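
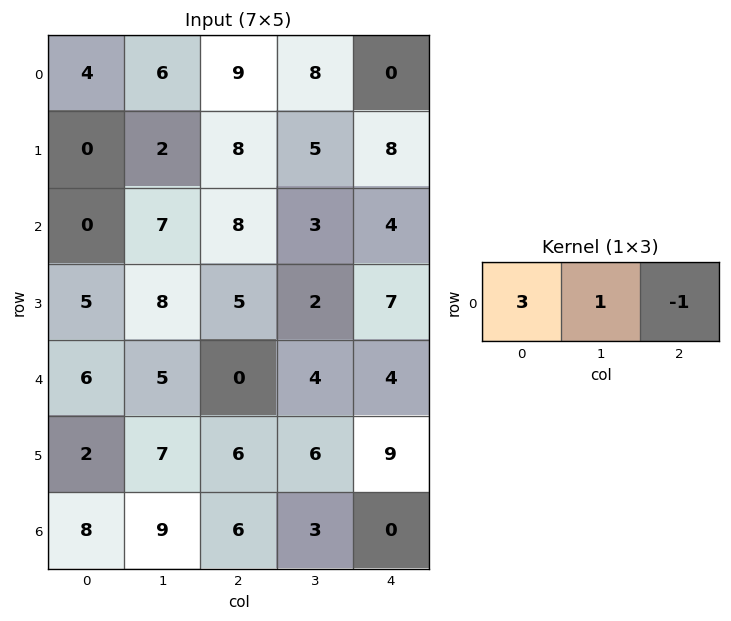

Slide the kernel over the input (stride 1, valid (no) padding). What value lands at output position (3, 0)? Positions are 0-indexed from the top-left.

18

The receptive field on the input at this output position is [5 8 5]. Elementwise product with the kernel and sum: 5·3 + 8·1 + 5·-1.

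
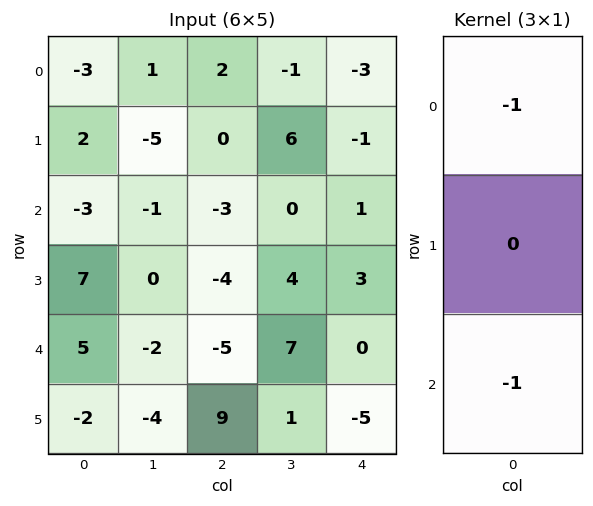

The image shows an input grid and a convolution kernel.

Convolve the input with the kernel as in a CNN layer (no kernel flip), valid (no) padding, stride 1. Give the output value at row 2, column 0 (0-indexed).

The receptive field on the input at this output position is [-3 / 7 / 5]. Elementwise product with the kernel and sum: -3·-1 + 5·-1.

-2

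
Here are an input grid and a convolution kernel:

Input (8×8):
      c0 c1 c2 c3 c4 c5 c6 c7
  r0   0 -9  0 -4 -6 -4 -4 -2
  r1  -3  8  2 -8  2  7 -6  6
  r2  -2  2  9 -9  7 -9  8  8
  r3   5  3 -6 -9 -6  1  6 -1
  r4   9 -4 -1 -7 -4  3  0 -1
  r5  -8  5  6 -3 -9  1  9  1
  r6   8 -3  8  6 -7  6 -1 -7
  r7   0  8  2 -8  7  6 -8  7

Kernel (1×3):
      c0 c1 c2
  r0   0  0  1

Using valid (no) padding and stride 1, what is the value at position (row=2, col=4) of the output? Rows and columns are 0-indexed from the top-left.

The receptive field on the input at this output position is [7 -9 8]. Elementwise product with the kernel and sum: 8·1.

8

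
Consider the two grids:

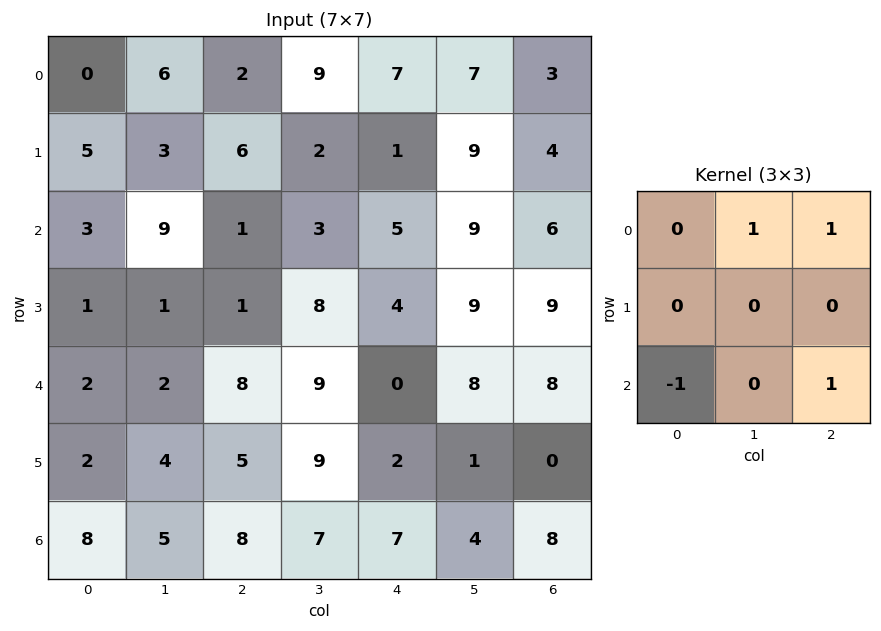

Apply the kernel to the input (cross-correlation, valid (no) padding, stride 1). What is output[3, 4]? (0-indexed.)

The receptive field on the input at this output position is [4 9 9 / 0 8 8 / 2 1 0]. Elementwise product with the kernel and sum: 9·1 + 9·1 + 2·-1 + 0·1.

16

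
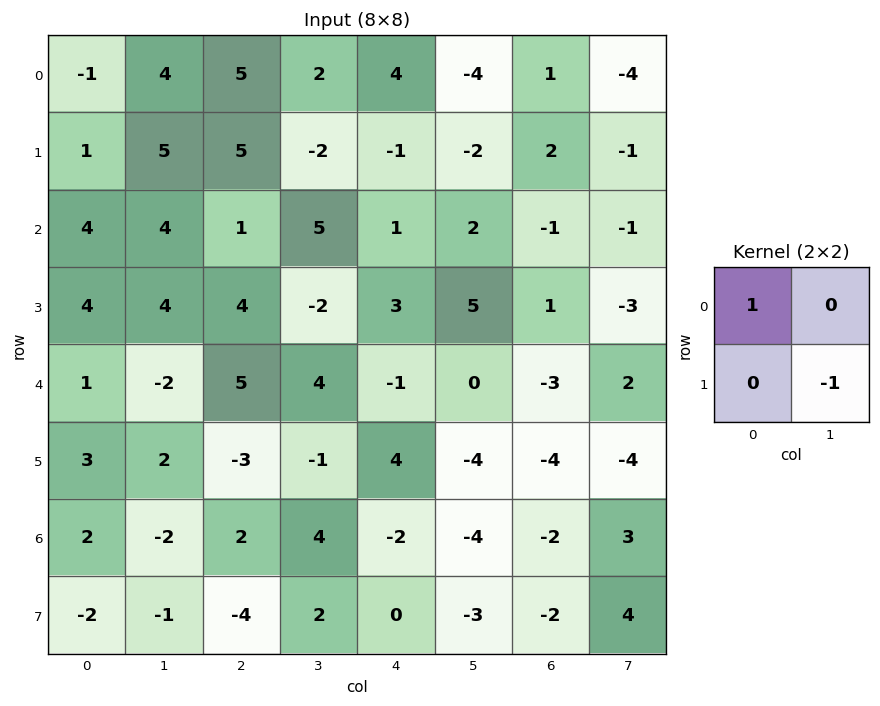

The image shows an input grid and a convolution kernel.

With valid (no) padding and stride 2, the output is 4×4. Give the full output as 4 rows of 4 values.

-6 7 6 2
0 3 -4 2
-1 6 3 1
3 0 1 -6

Output[0,0]: The receptive field on the input at this output position is [-1 4 / 1 5]. Elementwise product with the kernel and sum: -1·1 + 5·-1.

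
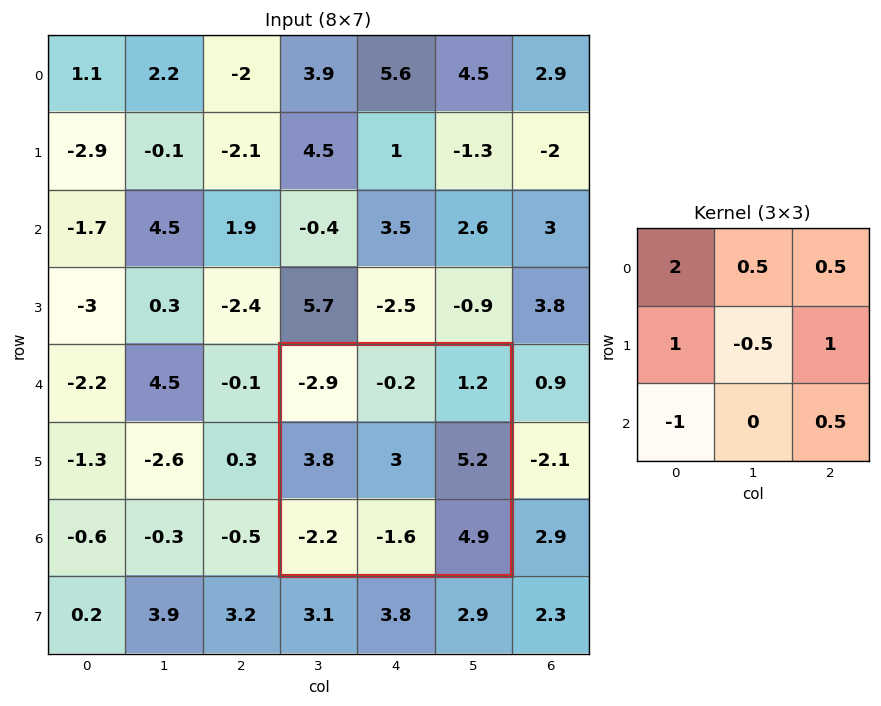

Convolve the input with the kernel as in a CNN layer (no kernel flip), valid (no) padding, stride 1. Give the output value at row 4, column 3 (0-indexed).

The receptive field on the input at this output position is [-2.9 -0.2 1.2 / 3.8 3 5.2 / -2.2 -1.6 4.9]. Elementwise product with the kernel and sum: -2.9·2 + -0.2·0.5 + 1.2·0.5 + 3.8·1 + 3·-0.5 + 5.2·1 + -2.2·-1 + 4.9·0.5.

6.85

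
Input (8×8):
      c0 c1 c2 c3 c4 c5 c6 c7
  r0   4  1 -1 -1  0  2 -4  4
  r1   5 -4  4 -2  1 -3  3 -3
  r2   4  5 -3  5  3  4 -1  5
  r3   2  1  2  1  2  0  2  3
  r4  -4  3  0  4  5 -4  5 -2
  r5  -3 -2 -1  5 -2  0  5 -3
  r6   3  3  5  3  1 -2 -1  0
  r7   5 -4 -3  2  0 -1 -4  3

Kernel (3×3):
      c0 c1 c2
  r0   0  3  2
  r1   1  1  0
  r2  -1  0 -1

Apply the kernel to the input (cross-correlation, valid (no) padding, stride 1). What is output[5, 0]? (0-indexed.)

-4

The receptive field on the input at this output position is [-3 -2 -1 / 3 3 5 / 5 -4 -3]. Elementwise product with the kernel and sum: -2·3 + -1·2 + 3·1 + 3·1 + 5·-1 + -3·-1.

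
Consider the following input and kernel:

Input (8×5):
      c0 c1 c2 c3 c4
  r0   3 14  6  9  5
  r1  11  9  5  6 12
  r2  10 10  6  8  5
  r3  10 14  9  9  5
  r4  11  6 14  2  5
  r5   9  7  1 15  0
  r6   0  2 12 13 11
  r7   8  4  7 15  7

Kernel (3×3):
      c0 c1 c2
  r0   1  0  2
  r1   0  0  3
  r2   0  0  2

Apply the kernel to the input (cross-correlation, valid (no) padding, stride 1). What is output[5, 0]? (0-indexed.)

61

The receptive field on the input at this output position is [9 7 1 / 0 2 12 / 8 4 7]. Elementwise product with the kernel and sum: 9·1 + 1·2 + 12·3 + 7·2.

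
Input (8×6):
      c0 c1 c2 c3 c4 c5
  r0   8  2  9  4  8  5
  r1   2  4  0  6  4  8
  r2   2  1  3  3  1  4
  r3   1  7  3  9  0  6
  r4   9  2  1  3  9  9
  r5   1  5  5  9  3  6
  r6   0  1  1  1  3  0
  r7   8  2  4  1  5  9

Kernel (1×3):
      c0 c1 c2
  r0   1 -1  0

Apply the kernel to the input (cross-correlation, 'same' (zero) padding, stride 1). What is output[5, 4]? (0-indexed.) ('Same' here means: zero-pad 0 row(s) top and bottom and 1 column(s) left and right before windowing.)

The receptive field on the zero-padded input at this output position is [9 3 6]. Elementwise product with the kernel and sum: 9·1 + 3·-1.

6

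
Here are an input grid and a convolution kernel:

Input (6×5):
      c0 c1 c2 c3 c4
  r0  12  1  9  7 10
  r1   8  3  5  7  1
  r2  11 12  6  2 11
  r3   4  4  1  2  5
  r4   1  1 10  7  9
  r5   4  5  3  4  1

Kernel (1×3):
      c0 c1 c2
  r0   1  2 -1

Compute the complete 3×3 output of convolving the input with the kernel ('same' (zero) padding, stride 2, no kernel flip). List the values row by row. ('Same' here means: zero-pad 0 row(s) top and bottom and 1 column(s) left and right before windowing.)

Output[0,0]: The receptive field on the zero-padded input at this output position is [0 12 1]. Elementwise product with the kernel and sum: 0·1 + 12·2 + 1·-1.

23 12 27
10 22 24
1 14 25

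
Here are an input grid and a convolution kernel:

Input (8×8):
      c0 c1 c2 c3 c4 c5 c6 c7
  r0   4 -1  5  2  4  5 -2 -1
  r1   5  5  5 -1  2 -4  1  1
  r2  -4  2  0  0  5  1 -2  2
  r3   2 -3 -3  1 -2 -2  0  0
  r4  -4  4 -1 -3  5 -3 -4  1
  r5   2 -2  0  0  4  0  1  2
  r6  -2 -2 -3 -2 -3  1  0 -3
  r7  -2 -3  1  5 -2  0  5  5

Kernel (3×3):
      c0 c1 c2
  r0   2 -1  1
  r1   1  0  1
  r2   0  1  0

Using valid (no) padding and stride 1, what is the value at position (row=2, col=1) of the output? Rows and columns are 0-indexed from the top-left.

The receptive field on the input at this output position is [2 0 0 / -3 -3 1 / 4 -1 -3]. Elementwise product with the kernel and sum: 2·2 + 0·-1 + 0·1 + -3·1 + 1·1 + -1·1.

1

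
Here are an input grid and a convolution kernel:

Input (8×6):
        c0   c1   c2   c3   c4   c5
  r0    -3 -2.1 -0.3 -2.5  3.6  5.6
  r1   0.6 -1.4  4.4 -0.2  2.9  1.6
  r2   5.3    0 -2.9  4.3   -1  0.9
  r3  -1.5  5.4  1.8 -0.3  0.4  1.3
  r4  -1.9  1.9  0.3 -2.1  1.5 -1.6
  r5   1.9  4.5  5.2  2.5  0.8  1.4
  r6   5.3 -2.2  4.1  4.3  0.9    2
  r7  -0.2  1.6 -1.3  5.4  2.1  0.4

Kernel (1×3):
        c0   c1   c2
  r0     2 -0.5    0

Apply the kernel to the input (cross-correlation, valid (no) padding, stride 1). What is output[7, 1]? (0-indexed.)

3.85

The receptive field on the input at this output position is [1.6 -1.3 5.4]. Elementwise product with the kernel and sum: 1.6·2 + -1.3·-0.5.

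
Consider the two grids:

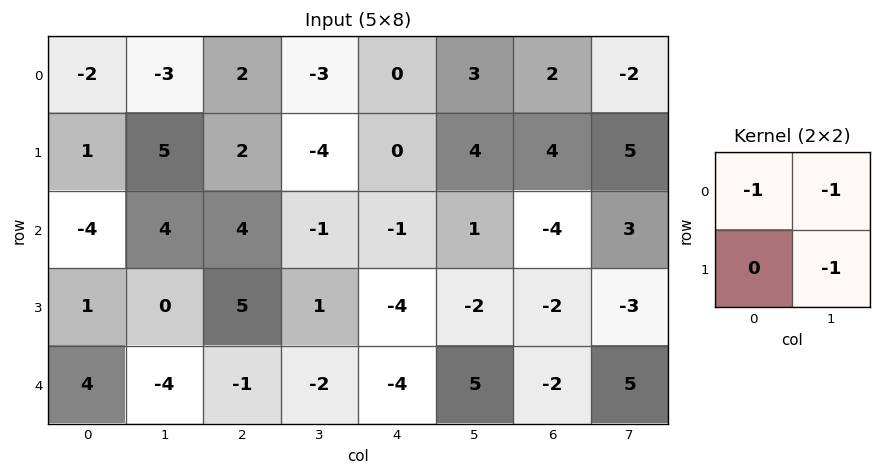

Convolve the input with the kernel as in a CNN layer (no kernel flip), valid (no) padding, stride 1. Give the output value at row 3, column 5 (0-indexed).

The receptive field on the input at this output position is [-2 -2 / 5 -2]. Elementwise product with the kernel and sum: -2·-1 + -2·-1 + -2·-1.

6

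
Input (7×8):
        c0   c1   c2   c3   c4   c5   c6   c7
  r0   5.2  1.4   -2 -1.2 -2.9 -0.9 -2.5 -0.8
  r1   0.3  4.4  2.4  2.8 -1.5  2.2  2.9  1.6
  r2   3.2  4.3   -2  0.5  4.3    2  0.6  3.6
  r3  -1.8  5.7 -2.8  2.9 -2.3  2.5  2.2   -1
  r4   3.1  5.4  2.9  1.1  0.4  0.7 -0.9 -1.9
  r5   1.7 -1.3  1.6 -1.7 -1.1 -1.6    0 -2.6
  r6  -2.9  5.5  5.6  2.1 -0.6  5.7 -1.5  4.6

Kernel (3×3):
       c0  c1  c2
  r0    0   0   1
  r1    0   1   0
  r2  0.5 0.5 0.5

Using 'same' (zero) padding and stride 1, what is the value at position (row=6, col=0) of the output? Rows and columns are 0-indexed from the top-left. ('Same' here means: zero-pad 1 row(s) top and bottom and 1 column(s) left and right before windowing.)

-4.2

The receptive field on the zero-padded input at this output position is [0 1.7 -1.3 / 0 -2.9 5.5 / 0 0 0]. Elementwise product with the kernel and sum: -1.3·1 + -2.9·1 + 0·0.5 + 0·0.5 + 0·0.5.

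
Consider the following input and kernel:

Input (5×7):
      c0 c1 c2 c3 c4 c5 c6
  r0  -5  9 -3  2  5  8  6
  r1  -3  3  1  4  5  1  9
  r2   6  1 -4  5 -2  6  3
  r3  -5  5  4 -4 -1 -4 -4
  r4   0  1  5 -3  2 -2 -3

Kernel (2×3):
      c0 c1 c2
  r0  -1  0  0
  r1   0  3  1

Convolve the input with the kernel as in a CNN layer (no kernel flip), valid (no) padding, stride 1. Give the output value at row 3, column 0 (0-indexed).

13

The receptive field on the input at this output position is [-5 5 4 / 0 1 5]. Elementwise product with the kernel and sum: -5·-1 + 1·3 + 5·1.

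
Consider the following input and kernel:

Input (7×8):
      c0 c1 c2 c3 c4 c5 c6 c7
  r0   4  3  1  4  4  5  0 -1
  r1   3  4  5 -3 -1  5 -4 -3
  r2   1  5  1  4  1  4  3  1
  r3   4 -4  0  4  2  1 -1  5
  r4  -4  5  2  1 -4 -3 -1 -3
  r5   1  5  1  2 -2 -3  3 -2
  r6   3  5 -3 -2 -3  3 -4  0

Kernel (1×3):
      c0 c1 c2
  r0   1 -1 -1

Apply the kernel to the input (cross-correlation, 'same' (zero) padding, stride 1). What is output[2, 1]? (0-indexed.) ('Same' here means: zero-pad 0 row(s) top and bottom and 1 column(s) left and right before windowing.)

-5

The receptive field on the zero-padded input at this output position is [1 5 1]. Elementwise product with the kernel and sum: 1·1 + 5·-1 + 1·-1.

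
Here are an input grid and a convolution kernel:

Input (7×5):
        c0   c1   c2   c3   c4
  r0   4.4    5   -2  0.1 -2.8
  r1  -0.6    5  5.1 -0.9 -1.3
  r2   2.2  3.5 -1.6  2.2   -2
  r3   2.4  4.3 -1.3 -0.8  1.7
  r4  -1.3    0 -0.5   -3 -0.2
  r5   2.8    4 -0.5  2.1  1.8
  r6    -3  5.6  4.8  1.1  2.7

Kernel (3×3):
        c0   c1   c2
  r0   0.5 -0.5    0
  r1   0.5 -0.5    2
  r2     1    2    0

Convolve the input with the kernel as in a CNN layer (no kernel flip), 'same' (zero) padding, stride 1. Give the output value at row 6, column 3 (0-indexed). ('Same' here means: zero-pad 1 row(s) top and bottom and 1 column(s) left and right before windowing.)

The receptive field on the zero-padded input at this output position is [-0.5 2.1 1.8 / 4.8 1.1 2.7 / 0 0 0]. Elementwise product with the kernel and sum: -0.5·0.5 + 2.1·-0.5 + 4.8·0.5 + 1.1·-0.5 + 2.7·2 + 0·1 + 0·2.

5.95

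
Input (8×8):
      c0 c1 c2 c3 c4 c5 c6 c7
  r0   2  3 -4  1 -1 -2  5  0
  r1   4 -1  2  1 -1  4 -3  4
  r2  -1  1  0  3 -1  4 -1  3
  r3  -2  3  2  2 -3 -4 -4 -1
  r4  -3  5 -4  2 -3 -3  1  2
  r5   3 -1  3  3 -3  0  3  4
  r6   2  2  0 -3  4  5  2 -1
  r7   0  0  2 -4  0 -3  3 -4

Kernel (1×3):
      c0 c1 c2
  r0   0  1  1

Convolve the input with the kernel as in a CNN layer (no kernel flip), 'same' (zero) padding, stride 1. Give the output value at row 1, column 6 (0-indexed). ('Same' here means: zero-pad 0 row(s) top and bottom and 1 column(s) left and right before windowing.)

The receptive field on the zero-padded input at this output position is [4 -3 4]. Elementwise product with the kernel and sum: -3·1 + 4·1.

1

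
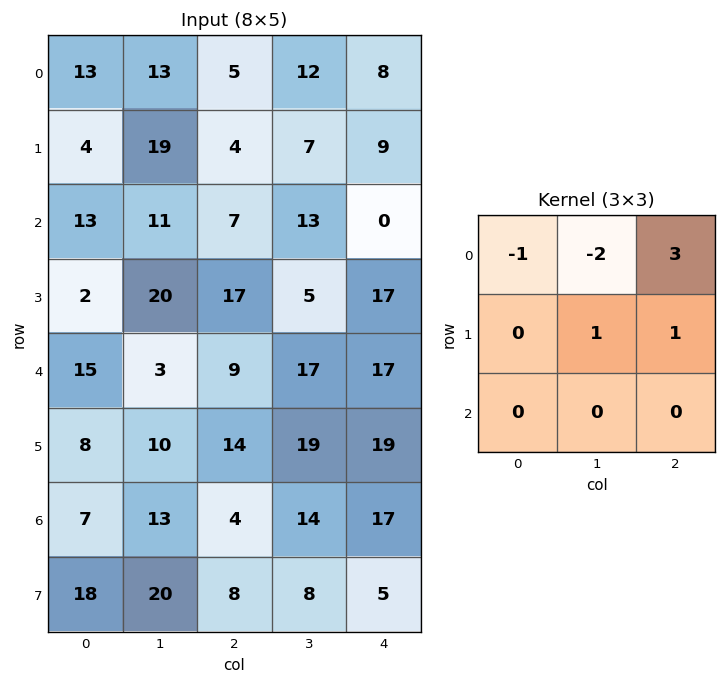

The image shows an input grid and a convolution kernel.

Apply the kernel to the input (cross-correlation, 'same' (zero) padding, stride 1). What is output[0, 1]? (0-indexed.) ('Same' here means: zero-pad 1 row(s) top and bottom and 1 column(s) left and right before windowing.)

The receptive field on the zero-padded input at this output position is [0 0 0 / 13 13 5 / 4 19 4]. Elementwise product with the kernel and sum: 0·-1 + 0·-2 + 0·3 + 13·1 + 5·1.

18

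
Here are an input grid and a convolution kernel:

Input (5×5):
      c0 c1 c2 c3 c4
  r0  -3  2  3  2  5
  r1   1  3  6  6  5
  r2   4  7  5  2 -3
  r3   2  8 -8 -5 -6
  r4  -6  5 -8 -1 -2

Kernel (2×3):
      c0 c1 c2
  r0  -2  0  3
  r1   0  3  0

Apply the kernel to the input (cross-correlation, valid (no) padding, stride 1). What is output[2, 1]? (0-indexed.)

-32

The receptive field on the input at this output position is [7 5 2 / 8 -8 -5]. Elementwise product with the kernel and sum: 7·-2 + 2·3 + -8·3.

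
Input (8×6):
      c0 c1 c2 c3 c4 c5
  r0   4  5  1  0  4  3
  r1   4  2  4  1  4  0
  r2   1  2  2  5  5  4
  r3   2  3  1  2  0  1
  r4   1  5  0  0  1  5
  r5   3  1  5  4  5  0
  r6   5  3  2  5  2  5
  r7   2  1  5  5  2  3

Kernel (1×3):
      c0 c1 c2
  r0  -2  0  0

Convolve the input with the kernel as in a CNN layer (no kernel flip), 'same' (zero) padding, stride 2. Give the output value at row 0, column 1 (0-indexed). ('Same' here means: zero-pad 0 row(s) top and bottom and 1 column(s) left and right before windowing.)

The receptive field on the zero-padded input at this output position is [5 1 0]. Elementwise product with the kernel and sum: 5·-2.

-10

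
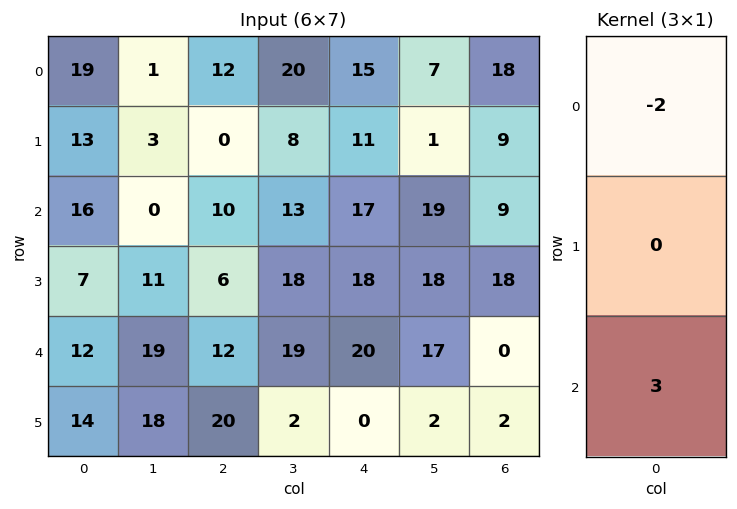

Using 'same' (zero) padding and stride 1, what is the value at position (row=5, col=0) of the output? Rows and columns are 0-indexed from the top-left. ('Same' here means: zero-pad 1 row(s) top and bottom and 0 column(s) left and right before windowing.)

-24

The receptive field on the zero-padded input at this output position is [12 / 14 / 0]. Elementwise product with the kernel and sum: 12·-2 + 0·3.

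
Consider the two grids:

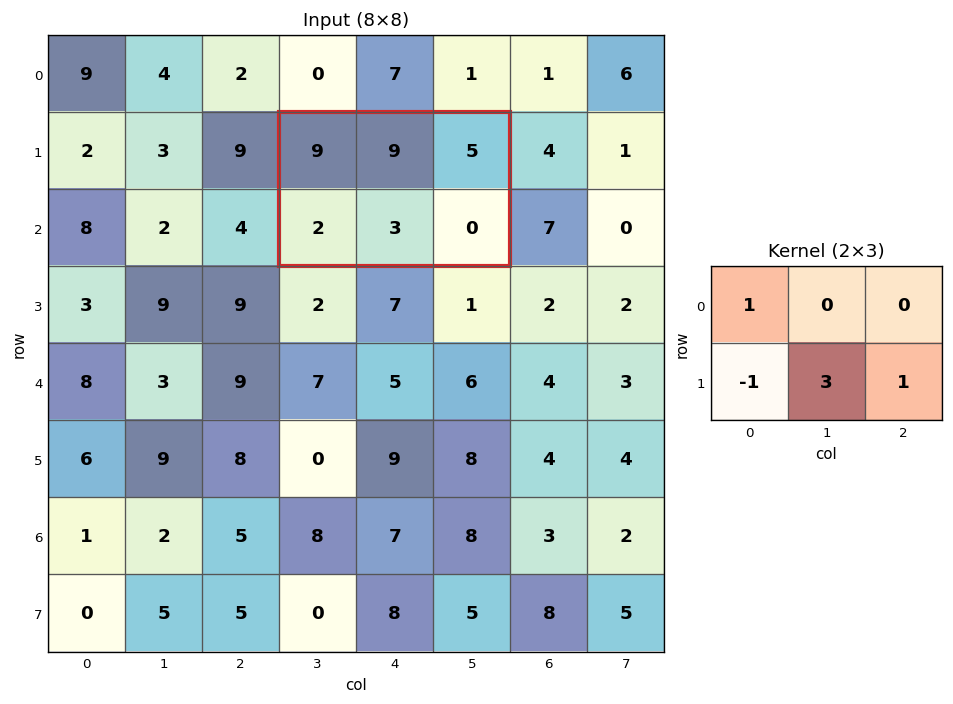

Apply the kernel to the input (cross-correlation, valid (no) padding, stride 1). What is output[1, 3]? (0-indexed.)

The receptive field on the input at this output position is [9 9 5 / 2 3 0]. Elementwise product with the kernel and sum: 9·1 + 2·-1 + 3·3 + 0·1.

16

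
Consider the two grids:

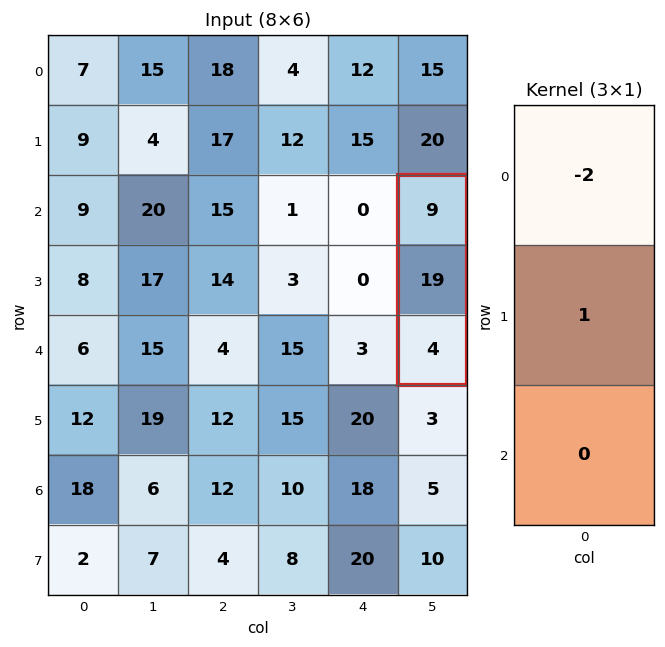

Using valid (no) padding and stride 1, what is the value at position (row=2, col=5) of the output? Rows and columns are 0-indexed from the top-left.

1

The receptive field on the input at this output position is [9 / 19 / 4]. Elementwise product with the kernel and sum: 9·-2 + 19·1.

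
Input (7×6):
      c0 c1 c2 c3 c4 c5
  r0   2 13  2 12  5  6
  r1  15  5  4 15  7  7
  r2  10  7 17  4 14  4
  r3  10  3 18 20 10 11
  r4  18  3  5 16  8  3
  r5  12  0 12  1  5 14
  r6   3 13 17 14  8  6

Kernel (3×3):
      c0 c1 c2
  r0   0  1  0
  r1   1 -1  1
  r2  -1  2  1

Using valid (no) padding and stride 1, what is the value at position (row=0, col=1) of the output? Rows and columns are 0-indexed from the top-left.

The receptive field on the input at this output position is [13 2 12 / 5 4 15 / 7 17 4]. Elementwise product with the kernel and sum: 2·1 + 5·1 + 4·-1 + 15·1 + 7·-1 + 17·2 + 4·1.

49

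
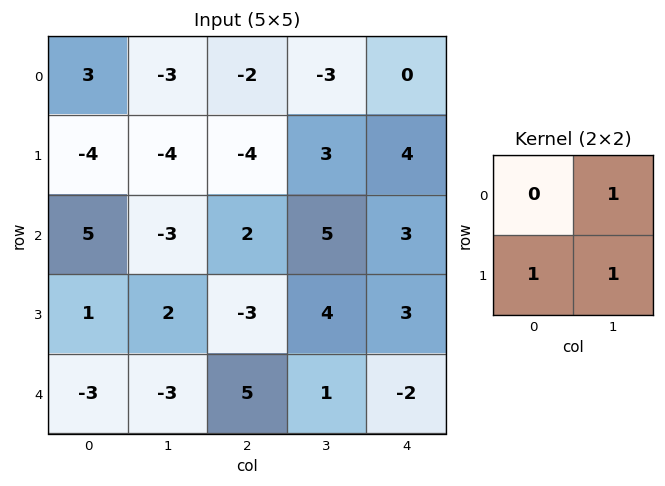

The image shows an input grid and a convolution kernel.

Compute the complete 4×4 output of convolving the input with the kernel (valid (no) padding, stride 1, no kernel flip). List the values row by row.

-11 -10 -4 7
-2 -5 10 12
0 1 6 10
-4 -1 10 2

Output[0,0]: The receptive field on the input at this output position is [3 -3 / -4 -4]. Elementwise product with the kernel and sum: -3·1 + -4·1 + -4·1.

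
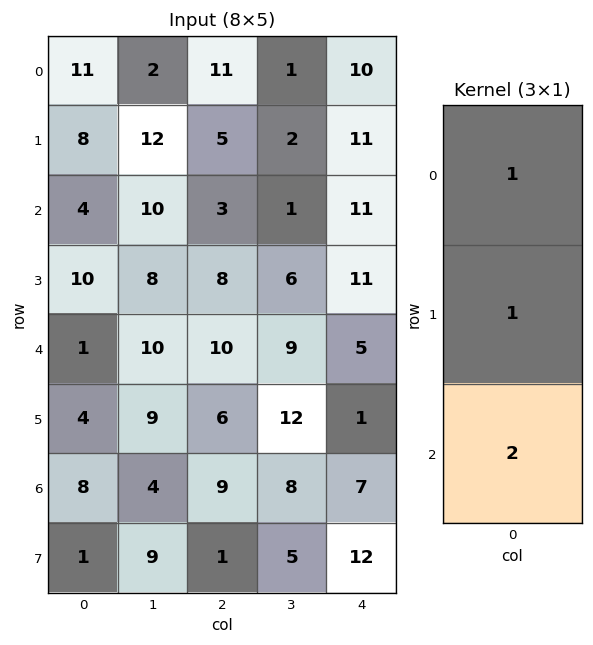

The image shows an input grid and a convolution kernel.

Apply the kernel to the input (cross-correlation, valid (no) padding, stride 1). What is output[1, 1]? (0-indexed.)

The receptive field on the input at this output position is [12 / 10 / 8]. Elementwise product with the kernel and sum: 12·1 + 10·1 + 8·2.

38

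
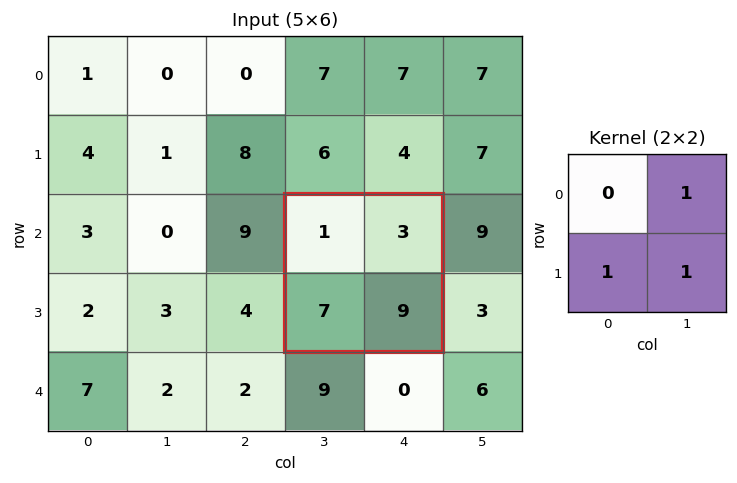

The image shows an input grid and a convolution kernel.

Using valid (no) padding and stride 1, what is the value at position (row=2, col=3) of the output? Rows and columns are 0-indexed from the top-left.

19

The receptive field on the input at this output position is [1 3 / 7 9]. Elementwise product with the kernel and sum: 3·1 + 7·1 + 9·1.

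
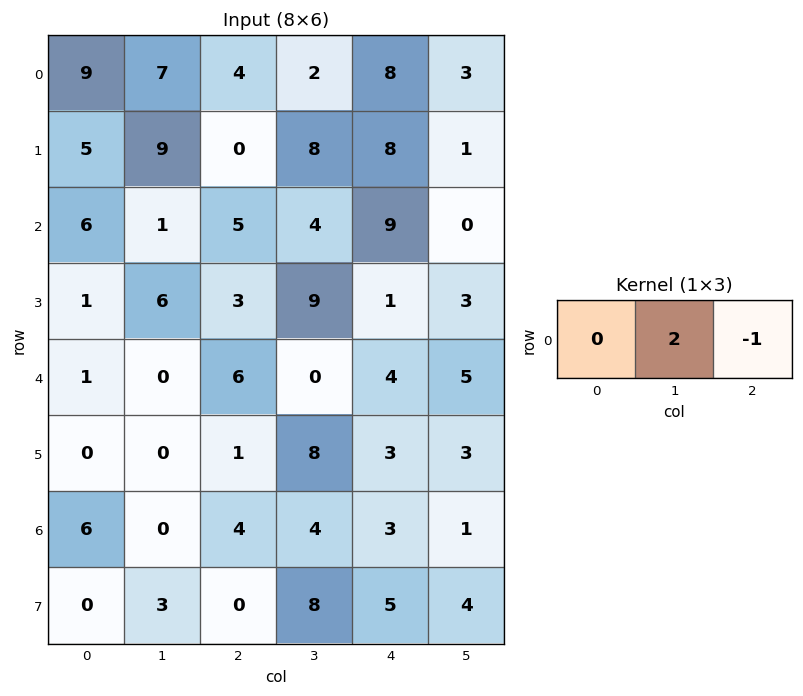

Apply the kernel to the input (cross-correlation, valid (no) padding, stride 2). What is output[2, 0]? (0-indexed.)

-6

The receptive field on the input at this output position is [1 0 6]. Elementwise product with the kernel and sum: 0·2 + 6·-1.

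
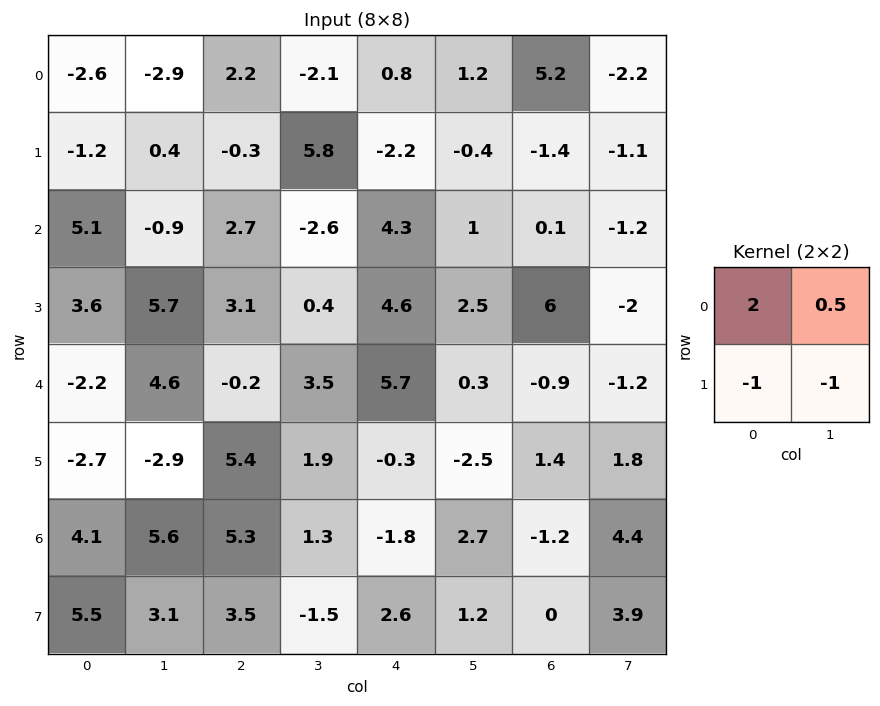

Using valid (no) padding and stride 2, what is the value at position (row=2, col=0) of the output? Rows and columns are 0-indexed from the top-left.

3.5

The receptive field on the input at this output position is [-2.2 4.6 / -2.7 -2.9]. Elementwise product with the kernel and sum: -2.2·2 + 4.6·0.5 + -2.7·-1 + -2.9·-1.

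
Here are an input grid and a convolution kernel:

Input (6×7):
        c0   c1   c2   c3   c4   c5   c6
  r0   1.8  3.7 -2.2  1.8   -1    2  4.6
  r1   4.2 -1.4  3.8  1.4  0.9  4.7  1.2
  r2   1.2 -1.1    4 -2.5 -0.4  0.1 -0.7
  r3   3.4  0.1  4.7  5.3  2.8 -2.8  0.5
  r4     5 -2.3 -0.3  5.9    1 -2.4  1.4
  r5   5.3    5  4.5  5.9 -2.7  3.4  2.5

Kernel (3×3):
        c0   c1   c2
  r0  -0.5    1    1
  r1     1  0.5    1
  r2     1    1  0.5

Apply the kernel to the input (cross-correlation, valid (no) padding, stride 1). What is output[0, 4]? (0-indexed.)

The receptive field on the input at this output position is [-1 2 4.6 / 0.9 4.7 1.2 / -0.4 0.1 -0.7]. Elementwise product with the kernel and sum: -1·-0.5 + 2·1 + 4.6·1 + 0.9·1 + 4.7·0.5 + 1.2·1 + -0.4·1 + 0.1·1 + -0.7·0.5.

10.9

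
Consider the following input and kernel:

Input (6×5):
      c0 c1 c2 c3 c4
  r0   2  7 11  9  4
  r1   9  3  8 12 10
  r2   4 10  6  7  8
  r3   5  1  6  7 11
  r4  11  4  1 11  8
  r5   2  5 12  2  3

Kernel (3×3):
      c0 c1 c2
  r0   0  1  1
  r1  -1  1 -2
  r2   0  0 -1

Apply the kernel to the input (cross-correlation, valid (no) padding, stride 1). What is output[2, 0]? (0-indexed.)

The receptive field on the input at this output position is [4 10 6 / 5 1 6 / 11 4 1]. Elementwise product with the kernel and sum: 10·1 + 6·1 + 5·-1 + 1·1 + 6·-2 + 1·-1.

-1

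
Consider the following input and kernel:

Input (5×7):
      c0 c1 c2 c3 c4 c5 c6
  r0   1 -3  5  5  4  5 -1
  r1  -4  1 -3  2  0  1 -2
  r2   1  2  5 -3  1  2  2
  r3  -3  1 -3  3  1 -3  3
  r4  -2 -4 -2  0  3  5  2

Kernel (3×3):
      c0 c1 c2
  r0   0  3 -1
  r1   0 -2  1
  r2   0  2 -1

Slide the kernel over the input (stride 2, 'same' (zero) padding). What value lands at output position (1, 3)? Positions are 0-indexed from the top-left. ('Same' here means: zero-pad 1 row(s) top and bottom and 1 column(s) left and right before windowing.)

-4

The receptive field on the zero-padded input at this output position is [1 -2 0 / 2 2 0 / -3 3 0]. Elementwise product with the kernel and sum: -2·3 + 0·-1 + 2·-2 + 0·1 + 3·2 + 0·-1.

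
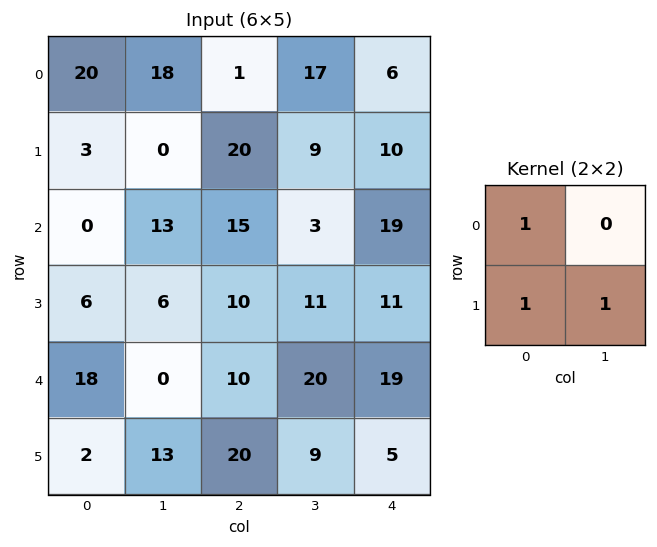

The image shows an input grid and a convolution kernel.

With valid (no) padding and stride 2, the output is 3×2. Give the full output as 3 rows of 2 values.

Output[0,0]: The receptive field on the input at this output position is [20 18 / 3 0]. Elementwise product with the kernel and sum: 20·1 + 3·1 + 0·1.

23 30
12 36
33 39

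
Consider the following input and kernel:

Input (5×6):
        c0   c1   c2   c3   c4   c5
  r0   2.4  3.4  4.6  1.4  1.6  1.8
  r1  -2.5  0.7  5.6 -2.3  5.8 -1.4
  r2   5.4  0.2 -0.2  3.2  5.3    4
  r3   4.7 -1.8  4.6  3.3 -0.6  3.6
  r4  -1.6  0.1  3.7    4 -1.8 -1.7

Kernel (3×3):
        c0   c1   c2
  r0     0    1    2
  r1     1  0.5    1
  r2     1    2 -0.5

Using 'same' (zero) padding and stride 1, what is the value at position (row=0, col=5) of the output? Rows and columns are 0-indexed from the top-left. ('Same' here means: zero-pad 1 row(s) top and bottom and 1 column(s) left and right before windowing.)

5.5

The receptive field on the zero-padded input at this output position is [0 0 0 / 1.6 1.8 0 / 5.8 -1.4 0]. Elementwise product with the kernel and sum: 0·1 + 0·2 + 1.6·1 + 1.8·0.5 + 0·1 + 5.8·1 + -1.4·2 + 0·-0.5.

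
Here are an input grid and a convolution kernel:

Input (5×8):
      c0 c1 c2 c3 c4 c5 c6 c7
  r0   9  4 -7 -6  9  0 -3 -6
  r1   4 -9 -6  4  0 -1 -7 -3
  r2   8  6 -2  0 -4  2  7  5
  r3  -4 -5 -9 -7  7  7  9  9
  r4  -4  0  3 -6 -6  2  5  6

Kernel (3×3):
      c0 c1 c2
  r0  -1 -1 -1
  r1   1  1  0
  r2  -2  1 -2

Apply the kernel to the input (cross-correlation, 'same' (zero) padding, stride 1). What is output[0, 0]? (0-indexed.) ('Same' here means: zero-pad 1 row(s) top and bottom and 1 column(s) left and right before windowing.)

The receptive field on the zero-padded input at this output position is [0 0 0 / 0 9 4 / 0 4 -9]. Elementwise product with the kernel and sum: 0·-1 + 0·-1 + 0·-1 + 0·1 + 9·1 + 0·-2 + 4·1 + -9·-2.

31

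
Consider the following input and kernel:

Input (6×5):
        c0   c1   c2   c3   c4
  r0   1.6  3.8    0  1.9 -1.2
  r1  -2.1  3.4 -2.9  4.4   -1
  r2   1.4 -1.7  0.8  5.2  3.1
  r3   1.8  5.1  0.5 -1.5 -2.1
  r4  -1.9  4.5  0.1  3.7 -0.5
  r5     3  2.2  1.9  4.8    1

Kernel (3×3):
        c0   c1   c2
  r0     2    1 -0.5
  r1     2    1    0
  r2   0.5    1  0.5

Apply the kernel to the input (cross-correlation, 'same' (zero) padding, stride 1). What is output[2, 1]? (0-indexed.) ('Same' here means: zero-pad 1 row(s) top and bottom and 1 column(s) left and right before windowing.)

The receptive field on the zero-padded input at this output position is [-2.1 3.4 -2.9 / 1.4 -1.7 0.8 / 1.8 5.1 0.5]. Elementwise product with the kernel and sum: -2.1·2 + 3.4·1 + -2.9·-0.5 + 1.4·2 + -1.7·1 + 1.8·0.5 + 5.1·1 + 0.5·0.5.

8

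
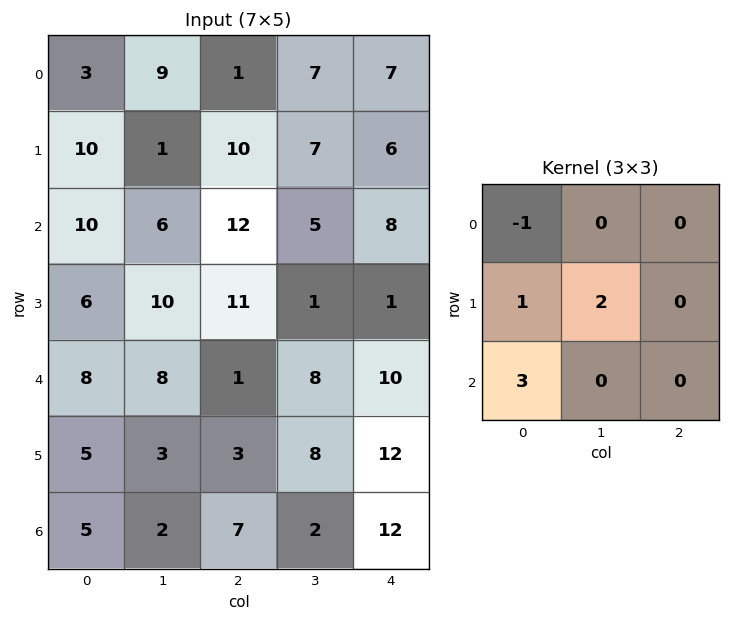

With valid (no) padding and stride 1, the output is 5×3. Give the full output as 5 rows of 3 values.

Output[0,0]: The receptive field on the input at this output position is [3 9 1 / 10 1 10 / 10 6 12]. Elementwise product with the kernel and sum: 3·-1 + 10·1 + 1·2 + 10·3.

39 30 59
30 59 45
40 50 4
33 9 15
18 7 39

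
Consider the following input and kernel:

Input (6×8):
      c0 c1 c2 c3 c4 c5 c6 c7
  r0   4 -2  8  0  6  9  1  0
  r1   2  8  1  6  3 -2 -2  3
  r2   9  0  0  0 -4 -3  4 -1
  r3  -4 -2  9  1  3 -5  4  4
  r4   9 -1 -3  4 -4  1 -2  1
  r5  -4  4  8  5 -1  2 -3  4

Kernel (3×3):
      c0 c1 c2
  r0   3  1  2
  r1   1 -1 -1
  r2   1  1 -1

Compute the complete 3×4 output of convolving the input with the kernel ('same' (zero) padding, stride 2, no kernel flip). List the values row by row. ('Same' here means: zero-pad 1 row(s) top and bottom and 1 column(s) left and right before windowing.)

-8 -7 -4 1
7 43 33 -13
-24 10 5 -6

Output[0,0]: The receptive field on the zero-padded input at this output position is [0 0 0 / 0 4 -2 / 0 2 8]. Elementwise product with the kernel and sum: 0·3 + 0·1 + 0·2 + 0·1 + 4·-1 + -2·-1 + 0·1 + 2·1 + 8·-1.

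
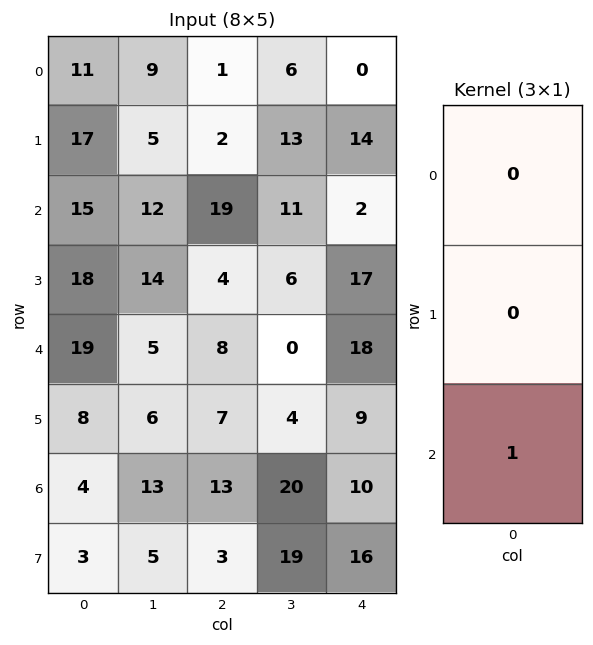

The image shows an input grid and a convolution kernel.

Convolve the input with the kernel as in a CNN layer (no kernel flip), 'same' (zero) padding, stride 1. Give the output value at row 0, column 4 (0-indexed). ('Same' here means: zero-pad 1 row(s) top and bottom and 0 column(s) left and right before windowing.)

14

The receptive field on the zero-padded input at this output position is [0 / 0 / 14]. Elementwise product with the kernel and sum: 14·1.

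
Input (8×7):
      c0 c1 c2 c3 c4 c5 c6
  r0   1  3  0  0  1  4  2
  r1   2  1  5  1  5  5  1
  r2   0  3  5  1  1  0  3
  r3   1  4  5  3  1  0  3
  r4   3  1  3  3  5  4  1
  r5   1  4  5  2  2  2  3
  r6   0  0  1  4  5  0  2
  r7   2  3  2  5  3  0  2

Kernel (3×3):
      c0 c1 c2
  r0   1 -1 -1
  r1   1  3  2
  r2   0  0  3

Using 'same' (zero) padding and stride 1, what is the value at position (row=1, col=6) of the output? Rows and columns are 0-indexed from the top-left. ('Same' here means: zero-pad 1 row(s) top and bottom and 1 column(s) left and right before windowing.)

The receptive field on the zero-padded input at this output position is [4 2 0 / 5 1 0 / 0 3 0]. Elementwise product with the kernel and sum: 4·1 + 2·-1 + 0·-1 + 5·1 + 1·3 + 0·2 + 0·3.

10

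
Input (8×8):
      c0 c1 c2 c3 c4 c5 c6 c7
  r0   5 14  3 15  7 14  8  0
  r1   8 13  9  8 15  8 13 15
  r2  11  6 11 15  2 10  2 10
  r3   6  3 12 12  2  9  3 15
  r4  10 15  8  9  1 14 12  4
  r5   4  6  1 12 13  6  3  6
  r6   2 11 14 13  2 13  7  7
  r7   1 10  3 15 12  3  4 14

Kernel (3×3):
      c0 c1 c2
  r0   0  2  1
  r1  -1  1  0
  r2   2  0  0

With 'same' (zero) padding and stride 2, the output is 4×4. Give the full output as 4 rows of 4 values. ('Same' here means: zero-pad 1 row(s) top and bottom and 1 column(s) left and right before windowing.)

Output[0,0]: The receptive field on the zero-padded input at this output position is [0 0 0 / 0 5 14 / 0 8 13]. Elementwise product with the kernel and sum: 0·2 + 0·1 + 0·-1 + 5·1 + 0·2.
Output[0,1]: The receptive field on the zero-padded input at this output position is [0 0 0 / 14 3 15 / 13 9 8]. Elementwise product with the kernel and sum: 0·2 + 0·1 + 14·-1 + 3·1 + 13·2.

5 15 8 10
40 37 49 51
25 41 29 31
16 37 51 12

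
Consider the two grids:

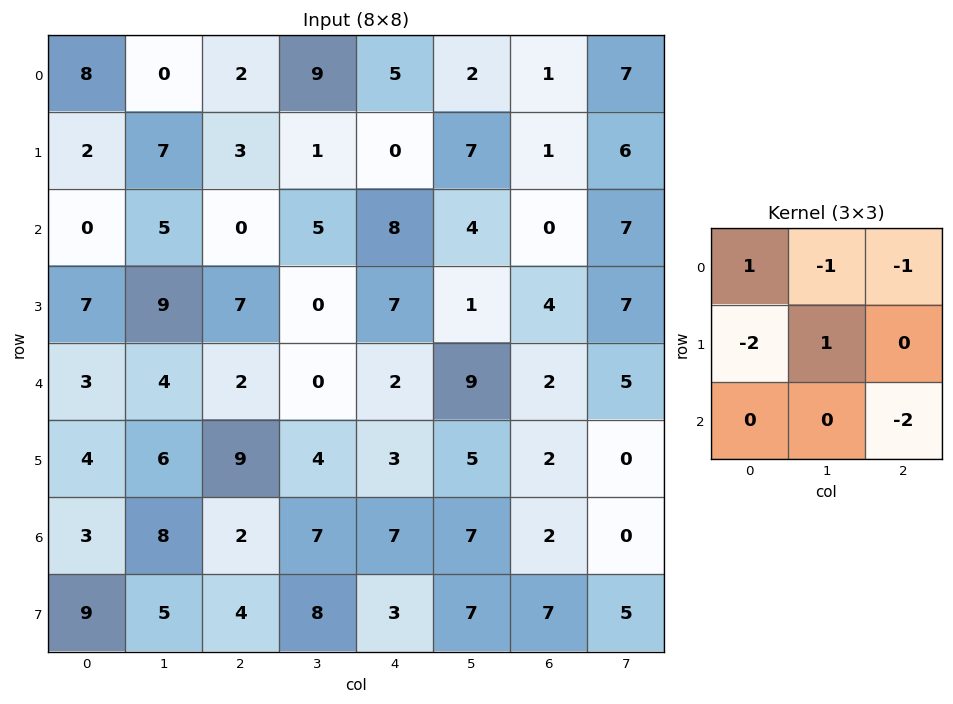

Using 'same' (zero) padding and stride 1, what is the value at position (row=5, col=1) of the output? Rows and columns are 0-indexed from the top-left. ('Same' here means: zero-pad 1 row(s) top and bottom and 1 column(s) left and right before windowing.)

-9

The receptive field on the zero-padded input at this output position is [3 4 2 / 4 6 9 / 3 8 2]. Elementwise product with the kernel and sum: 3·1 + 4·-1 + 2·-1 + 4·-2 + 6·1 + 2·-2.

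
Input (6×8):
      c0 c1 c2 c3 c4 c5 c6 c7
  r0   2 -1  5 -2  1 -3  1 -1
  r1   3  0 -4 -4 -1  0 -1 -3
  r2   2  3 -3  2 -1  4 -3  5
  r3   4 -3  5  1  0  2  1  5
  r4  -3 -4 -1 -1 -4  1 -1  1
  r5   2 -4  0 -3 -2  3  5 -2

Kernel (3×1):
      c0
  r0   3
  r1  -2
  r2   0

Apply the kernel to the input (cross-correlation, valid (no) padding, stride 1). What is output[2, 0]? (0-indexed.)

-2

The receptive field on the input at this output position is [2 / 4 / -3]. Elementwise product with the kernel and sum: 2·3 + 4·-2.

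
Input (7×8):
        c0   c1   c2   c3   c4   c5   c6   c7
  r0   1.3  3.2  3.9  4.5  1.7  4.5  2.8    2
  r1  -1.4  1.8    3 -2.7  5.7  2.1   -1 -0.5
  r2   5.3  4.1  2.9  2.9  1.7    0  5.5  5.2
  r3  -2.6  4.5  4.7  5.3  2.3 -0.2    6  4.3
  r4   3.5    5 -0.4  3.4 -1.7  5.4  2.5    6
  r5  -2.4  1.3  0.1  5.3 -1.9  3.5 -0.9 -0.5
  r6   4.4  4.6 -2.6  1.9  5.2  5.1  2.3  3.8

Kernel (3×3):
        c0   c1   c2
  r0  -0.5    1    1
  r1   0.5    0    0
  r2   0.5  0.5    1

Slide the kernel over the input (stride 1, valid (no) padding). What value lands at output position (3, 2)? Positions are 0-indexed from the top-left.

The receptive field on the input at this output position is [4.7 5.3 2.3 / -0.4 3.4 -1.7 / 0.1 5.3 -1.9]. Elementwise product with the kernel and sum: 4.7·-0.5 + 5.3·1 + 2.3·1 + -0.4·0.5 + 0.1·0.5 + 5.3·0.5 + -1.9·1.

5.85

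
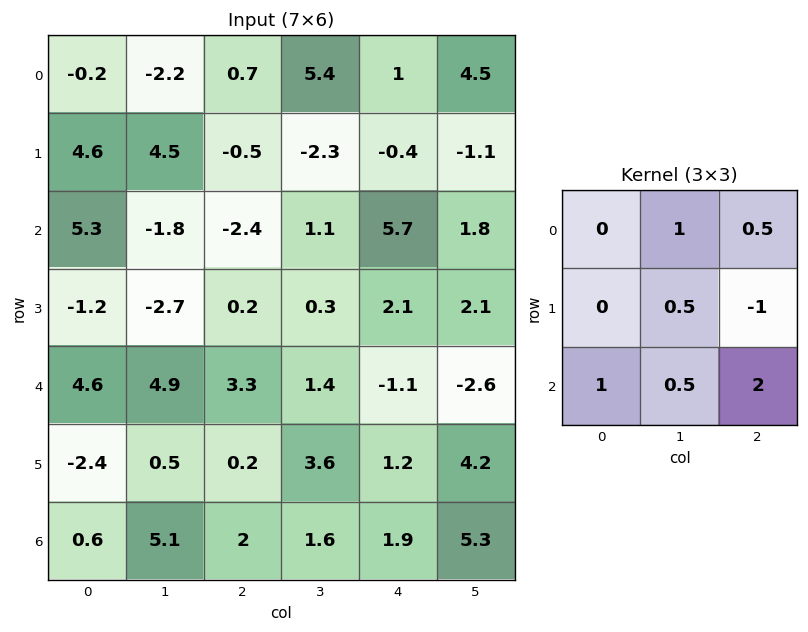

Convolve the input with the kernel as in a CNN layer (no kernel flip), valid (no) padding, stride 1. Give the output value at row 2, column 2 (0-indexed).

3.8

The receptive field on the input at this output position is [-2.4 1.1 5.7 / 0.2 0.3 2.1 / 3.3 1.4 -1.1]. Elementwise product with the kernel and sum: 1.1·1 + 5.7·0.5 + 0.3·0.5 + 2.1·-1 + 3.3·1 + 1.4·0.5 + -1.1·2.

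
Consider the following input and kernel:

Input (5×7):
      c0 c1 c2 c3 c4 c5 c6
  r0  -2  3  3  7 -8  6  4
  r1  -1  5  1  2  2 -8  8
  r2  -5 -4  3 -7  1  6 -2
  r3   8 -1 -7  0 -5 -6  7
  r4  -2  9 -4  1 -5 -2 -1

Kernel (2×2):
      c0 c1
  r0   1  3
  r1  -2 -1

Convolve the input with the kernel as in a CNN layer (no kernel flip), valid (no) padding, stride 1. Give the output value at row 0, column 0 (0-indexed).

The receptive field on the input at this output position is [-2 3 / -1 5]. Elementwise product with the kernel and sum: -2·1 + 3·3 + -1·-2 + 5·-1.

4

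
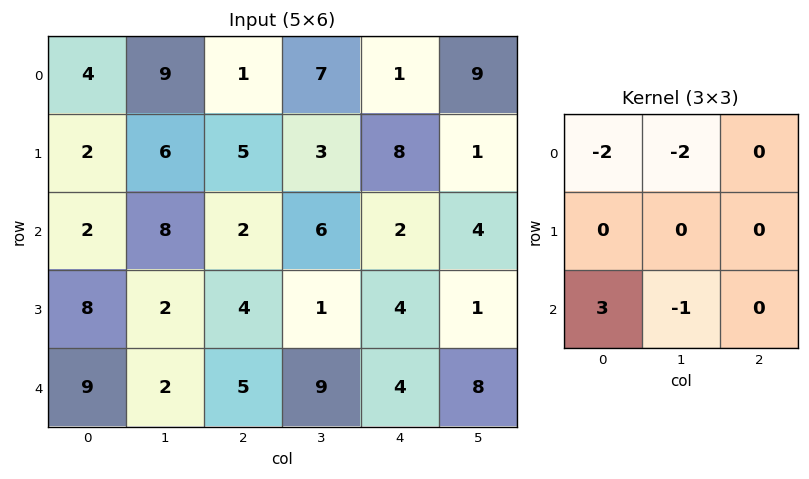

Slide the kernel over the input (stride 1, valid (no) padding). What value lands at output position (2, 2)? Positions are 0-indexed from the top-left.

The receptive field on the input at this output position is [2 6 2 / 4 1 4 / 5 9 4]. Elementwise product with the kernel and sum: 2·-2 + 6·-2 + 5·3 + 9·-1.

-10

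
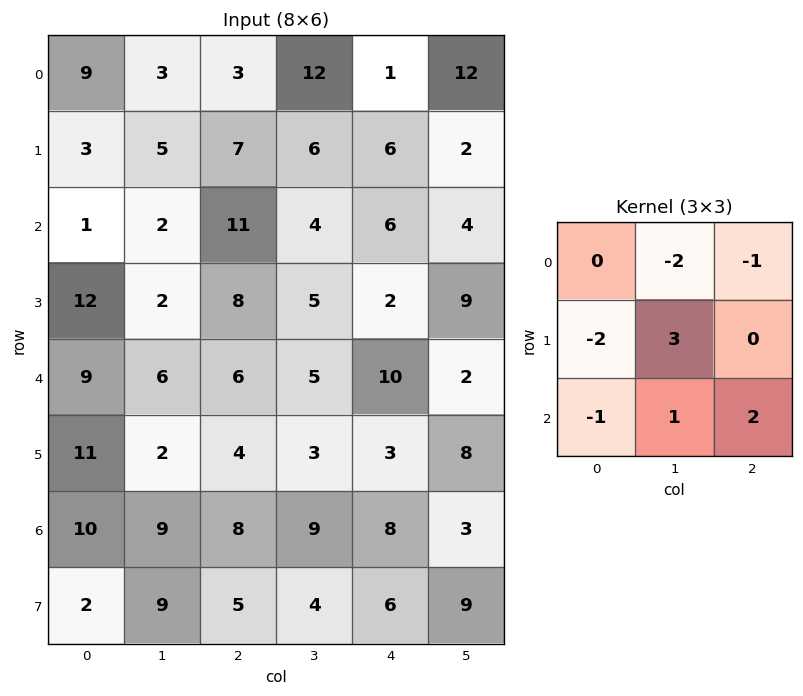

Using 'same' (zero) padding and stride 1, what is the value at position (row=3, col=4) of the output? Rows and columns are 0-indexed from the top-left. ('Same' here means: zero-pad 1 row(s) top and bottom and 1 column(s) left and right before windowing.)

-11

The receptive field on the zero-padded input at this output position is [4 6 4 / 5 2 9 / 5 10 2]. Elementwise product with the kernel and sum: 6·-2 + 4·-1 + 5·-2 + 2·3 + 5·-1 + 10·1 + 2·2.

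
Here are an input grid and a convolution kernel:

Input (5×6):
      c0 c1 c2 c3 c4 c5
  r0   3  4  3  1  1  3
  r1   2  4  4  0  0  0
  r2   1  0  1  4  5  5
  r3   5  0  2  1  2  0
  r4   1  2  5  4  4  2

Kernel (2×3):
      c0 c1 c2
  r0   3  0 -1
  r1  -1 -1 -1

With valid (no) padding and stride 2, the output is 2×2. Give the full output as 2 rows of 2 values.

-4 4
-5 -7

Output[0,0]: The receptive field on the input at this output position is [3 4 3 / 2 4 4]. Elementwise product with the kernel and sum: 3·3 + 3·-1 + 2·-1 + 4·-1 + 4·-1.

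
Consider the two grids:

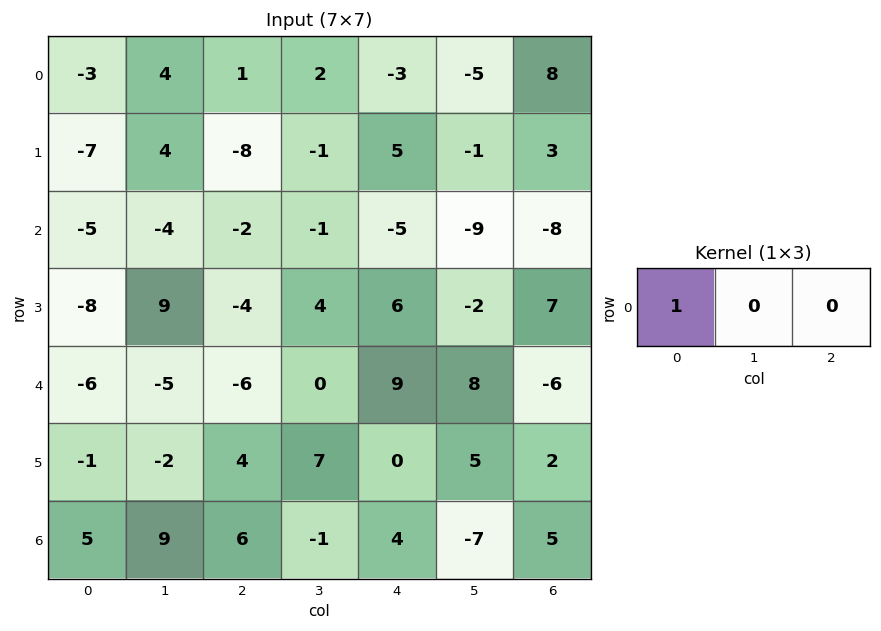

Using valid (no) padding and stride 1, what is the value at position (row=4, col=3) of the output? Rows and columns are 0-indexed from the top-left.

The receptive field on the input at this output position is [0 9 8]. Elementwise product with the kernel and sum: 0·1.

0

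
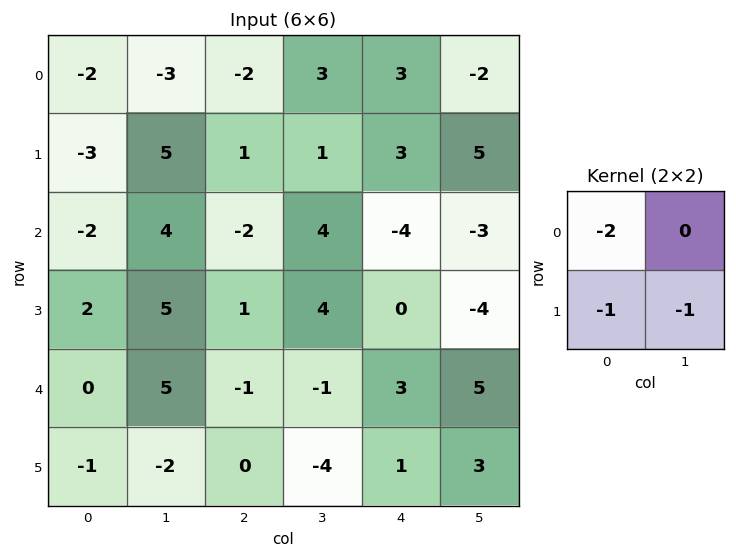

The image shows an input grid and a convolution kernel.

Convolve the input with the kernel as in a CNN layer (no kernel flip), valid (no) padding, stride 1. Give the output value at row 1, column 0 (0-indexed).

4

The receptive field on the input at this output position is [-3 5 / -2 4]. Elementwise product with the kernel and sum: -3·-2 + -2·-1 + 4·-1.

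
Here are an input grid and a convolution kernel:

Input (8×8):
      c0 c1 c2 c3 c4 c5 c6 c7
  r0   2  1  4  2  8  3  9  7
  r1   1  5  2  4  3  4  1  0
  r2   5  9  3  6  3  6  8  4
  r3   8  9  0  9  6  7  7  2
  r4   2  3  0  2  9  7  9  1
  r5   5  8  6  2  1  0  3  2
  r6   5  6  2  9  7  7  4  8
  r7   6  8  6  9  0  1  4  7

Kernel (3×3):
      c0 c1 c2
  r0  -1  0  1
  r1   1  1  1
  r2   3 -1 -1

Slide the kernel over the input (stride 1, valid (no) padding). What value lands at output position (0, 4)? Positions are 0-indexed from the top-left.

The receptive field on the input at this output position is [8 3 9 / 3 4 1 / 3 6 8]. Elementwise product with the kernel and sum: 8·-1 + 9·1 + 3·1 + 4·1 + 1·1 + 3·3 + 6·-1 + 8·-1.

4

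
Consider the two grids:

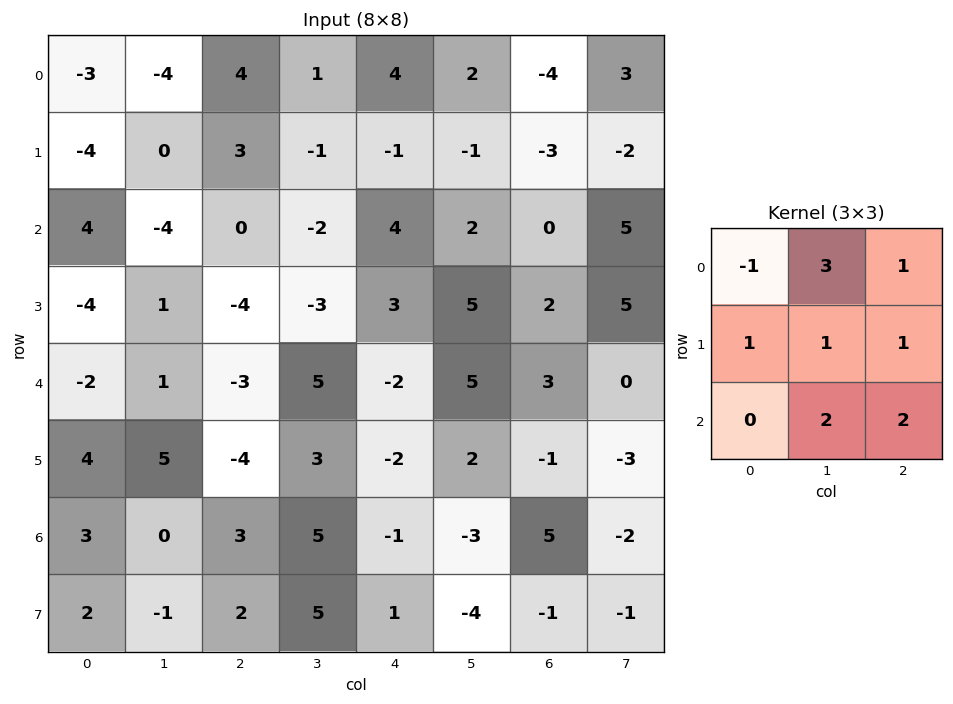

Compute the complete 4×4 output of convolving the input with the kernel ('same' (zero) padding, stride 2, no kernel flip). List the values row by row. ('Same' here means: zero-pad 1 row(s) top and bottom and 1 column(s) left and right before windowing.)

-15 5 3 -9
-18 -12 17 11
6 -15 25 6
22 8 -12 -12

Output[0,0]: The receptive field on the zero-padded input at this output position is [0 0 0 / 0 -3 -4 / 0 -4 0]. Elementwise product with the kernel and sum: 0·-1 + 0·3 + 0·1 + 0·1 + -3·1 + -4·1 + -4·2 + 0·2.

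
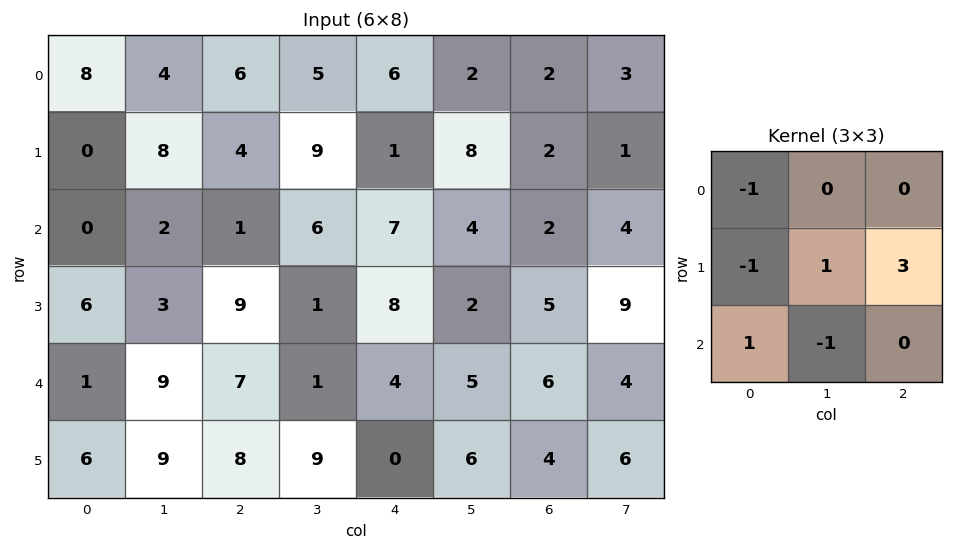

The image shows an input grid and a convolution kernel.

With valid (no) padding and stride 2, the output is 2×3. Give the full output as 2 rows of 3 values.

Output[0,0]: The receptive field on the input at this output position is [8 4 6 / 0 8 4 / 0 2 1]. Elementwise product with the kernel and sum: 8·-1 + 0·-1 + 8·1 + 4·3 + 0·1 + 2·-1.
Output[0,1]: The receptive field on the input at this output position is [6 5 6 / 4 9 1 / 1 6 7]. Elementwise product with the kernel and sum: 6·-1 + 4·-1 + 9·1 + 1·3 + 1·1 + 6·-1.

10 -3 10
16 21 1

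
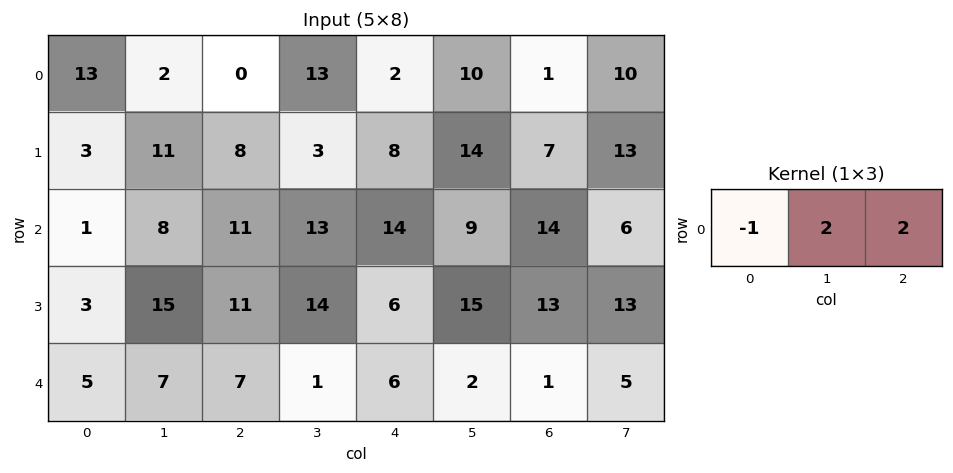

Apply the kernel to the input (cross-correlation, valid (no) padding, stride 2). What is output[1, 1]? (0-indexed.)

43

The receptive field on the input at this output position is [11 13 14]. Elementwise product with the kernel and sum: 11·-1 + 13·2 + 14·2.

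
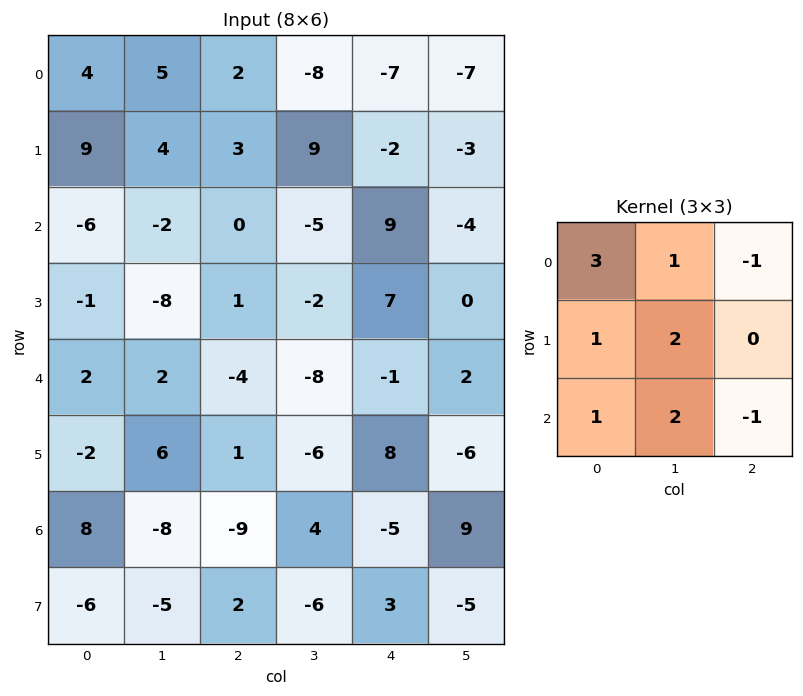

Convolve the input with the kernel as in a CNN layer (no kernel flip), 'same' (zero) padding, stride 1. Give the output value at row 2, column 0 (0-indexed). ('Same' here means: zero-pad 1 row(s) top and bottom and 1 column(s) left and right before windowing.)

The receptive field on the zero-padded input at this output position is [0 9 4 / 0 -6 -2 / 0 -1 -8]. Elementwise product with the kernel and sum: 0·3 + 9·1 + 4·-1 + 0·1 + -6·2 + 0·1 + -1·2 + -8·-1.

-1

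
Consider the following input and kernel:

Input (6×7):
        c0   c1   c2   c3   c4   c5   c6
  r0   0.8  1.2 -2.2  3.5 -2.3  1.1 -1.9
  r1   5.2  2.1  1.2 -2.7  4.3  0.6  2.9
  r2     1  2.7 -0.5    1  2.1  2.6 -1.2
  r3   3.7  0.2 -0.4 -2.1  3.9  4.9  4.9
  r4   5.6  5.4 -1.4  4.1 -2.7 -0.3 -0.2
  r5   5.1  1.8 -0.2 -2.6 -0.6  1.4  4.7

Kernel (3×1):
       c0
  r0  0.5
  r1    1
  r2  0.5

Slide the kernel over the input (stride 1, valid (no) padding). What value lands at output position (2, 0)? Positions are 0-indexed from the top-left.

The receptive field on the input at this output position is [1 / 3.7 / 5.6]. Elementwise product with the kernel and sum: 1·0.5 + 3.7·1 + 5.6·0.5.

7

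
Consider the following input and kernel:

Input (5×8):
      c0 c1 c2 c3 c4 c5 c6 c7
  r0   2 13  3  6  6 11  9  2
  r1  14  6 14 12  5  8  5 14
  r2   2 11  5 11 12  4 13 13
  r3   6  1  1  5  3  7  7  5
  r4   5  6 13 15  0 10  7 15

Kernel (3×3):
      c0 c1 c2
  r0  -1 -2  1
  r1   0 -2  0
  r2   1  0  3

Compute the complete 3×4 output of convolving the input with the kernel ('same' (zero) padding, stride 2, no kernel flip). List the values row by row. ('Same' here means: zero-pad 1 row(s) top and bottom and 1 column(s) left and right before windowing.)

Output[0,0]: The receptive field on the zero-padded input at this output position is [0 0 0 / 0 2 13 / 0 14 6]. Elementwise product with the kernel and sum: 0·-1 + 0·-2 + 0·1 + 2·-2 + 0·1 + 6·3.
Output[0,1]: The receptive field on the zero-padded input at this output position is [0 0 0 / 13 3 6 / 6 14 12]. Elementwise product with the kernel and sum: 0·-1 + 0·-2 + 0·1 + 3·-2 + 6·1 + 12·3.

14 36 24 32
-23 -16 -12 -8
-21 -24 -4 -30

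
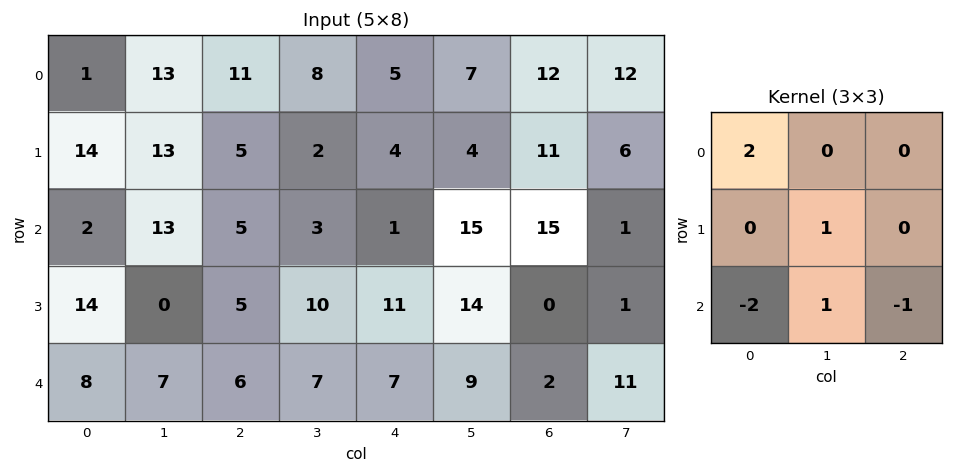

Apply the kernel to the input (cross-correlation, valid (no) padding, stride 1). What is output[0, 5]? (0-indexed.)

9

The receptive field on the input at this output position is [7 12 12 / 4 11 6 / 15 15 1]. Elementwise product with the kernel and sum: 7·2 + 11·1 + 15·-2 + 15·1 + 1·-1.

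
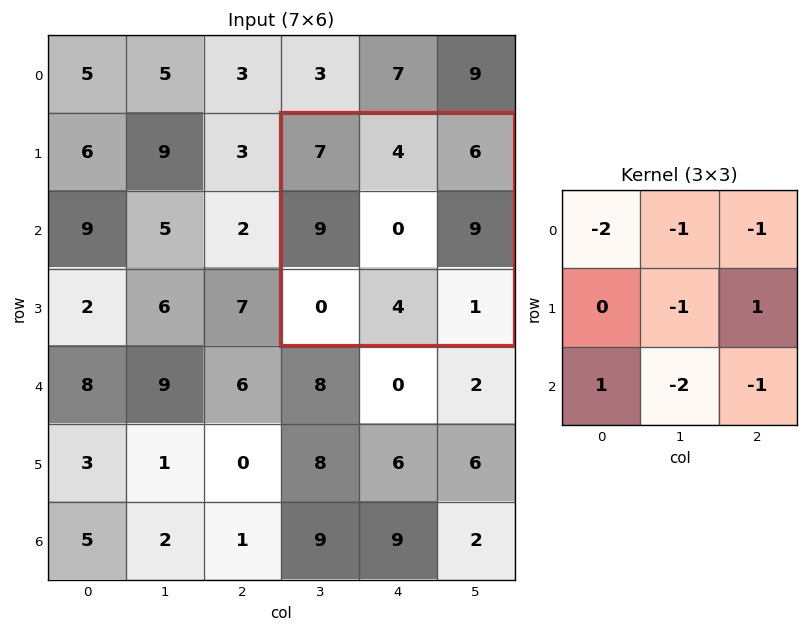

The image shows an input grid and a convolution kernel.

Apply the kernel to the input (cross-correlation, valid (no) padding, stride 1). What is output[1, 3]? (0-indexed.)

The receptive field on the input at this output position is [7 4 6 / 9 0 9 / 0 4 1]. Elementwise product with the kernel and sum: 7·-2 + 4·-1 + 6·-1 + 0·-1 + 9·1 + 0·1 + 4·-2 + 1·-1.

-24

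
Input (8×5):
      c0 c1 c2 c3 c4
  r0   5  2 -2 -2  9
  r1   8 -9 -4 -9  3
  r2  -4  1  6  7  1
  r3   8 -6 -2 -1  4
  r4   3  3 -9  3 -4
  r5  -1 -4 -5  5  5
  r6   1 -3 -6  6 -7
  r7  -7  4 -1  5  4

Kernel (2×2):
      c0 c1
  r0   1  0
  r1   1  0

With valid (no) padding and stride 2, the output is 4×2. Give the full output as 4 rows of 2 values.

13 -6
4 4
2 -14
-6 -7

Output[0,0]: The receptive field on the input at this output position is [5 2 / 8 -9]. Elementwise product with the kernel and sum: 5·1 + 8·1.
Output[0,1]: The receptive field on the input at this output position is [-2 -2 / -4 -9]. Elementwise product with the kernel and sum: -2·1 + -4·1.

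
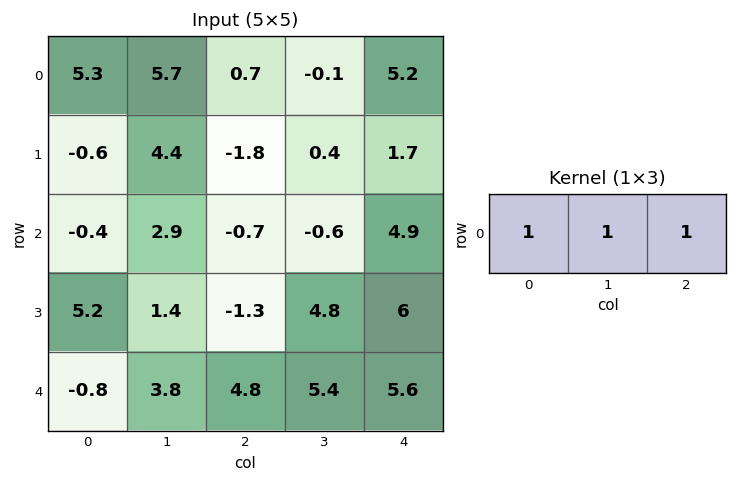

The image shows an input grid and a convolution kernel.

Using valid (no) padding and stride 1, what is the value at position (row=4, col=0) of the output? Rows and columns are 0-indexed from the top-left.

The receptive field on the input at this output position is [-0.8 3.8 4.8]. Elementwise product with the kernel and sum: -0.8·1 + 3.8·1 + 4.8·1.

7.8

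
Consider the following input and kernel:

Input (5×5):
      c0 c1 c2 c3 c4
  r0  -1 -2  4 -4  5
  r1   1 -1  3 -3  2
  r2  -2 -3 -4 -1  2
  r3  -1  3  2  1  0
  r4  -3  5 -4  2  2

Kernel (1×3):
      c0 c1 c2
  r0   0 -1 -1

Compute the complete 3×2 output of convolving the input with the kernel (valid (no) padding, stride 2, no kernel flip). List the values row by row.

Output[0,0]: The receptive field on the input at this output position is [-1 -2 4]. Elementwise product with the kernel and sum: -2·-1 + 4·-1.

-2 -1
7 -1
-1 -4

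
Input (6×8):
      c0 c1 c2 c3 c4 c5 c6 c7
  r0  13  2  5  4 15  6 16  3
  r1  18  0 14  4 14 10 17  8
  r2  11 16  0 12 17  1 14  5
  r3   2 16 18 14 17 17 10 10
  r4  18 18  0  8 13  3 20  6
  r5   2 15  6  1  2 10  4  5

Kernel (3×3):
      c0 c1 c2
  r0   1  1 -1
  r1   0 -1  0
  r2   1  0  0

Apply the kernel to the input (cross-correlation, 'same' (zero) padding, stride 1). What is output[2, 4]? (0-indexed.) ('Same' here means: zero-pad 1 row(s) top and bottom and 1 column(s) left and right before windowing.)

5

The receptive field on the zero-padded input at this output position is [4 14 10 / 12 17 1 / 14 17 17]. Elementwise product with the kernel and sum: 4·1 + 14·1 + 10·-1 + 17·-1 + 14·1.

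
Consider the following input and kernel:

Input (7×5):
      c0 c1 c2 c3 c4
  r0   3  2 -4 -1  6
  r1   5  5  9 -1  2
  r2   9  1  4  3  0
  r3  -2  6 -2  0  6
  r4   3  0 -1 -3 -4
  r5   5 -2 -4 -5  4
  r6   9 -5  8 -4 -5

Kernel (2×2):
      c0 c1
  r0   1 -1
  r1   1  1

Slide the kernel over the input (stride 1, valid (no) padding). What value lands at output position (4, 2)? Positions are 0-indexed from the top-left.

The receptive field on the input at this output position is [-1 -3 / -4 -5]. Elementwise product with the kernel and sum: -1·1 + -3·-1 + -4·1 + -5·1.

-7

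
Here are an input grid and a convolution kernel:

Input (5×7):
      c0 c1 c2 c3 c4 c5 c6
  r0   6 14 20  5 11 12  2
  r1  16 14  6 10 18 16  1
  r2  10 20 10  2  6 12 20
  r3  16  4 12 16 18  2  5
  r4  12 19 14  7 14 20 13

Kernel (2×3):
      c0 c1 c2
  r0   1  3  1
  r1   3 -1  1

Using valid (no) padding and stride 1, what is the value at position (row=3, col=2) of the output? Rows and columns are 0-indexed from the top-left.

127

The receptive field on the input at this output position is [12 16 18 / 14 7 14]. Elementwise product with the kernel and sum: 12·1 + 16·3 + 18·1 + 14·3 + 7·-1 + 14·1.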